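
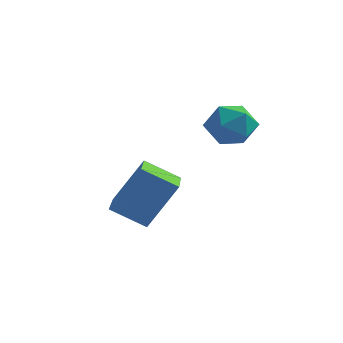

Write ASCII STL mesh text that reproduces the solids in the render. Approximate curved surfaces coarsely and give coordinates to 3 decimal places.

solid 
facet normal -0.404 -0.363 -0.840
outer loop
vertex -1.029 -3.037 -2.109
vertex -1.797 -1.247 -2.514
vertex 0.157 -2.692 -2.829
endloop
endfacet
facet normal 0.385 -0.900 0.204
outer loop
vertex 0.957 -1.973 -1.166
vertex -1.029 -3.037 -2.109
vertex 0.157 -2.692 -2.829
endloop
endfacet
facet normal -0.404 -0.363 -0.840
outer loop
vertex 0.157 -2.692 -2.829
vertex -1.797 -1.247 -2.514
vertex -0.61 -0.901 -3.234
endloop
endfacet
facet normal 0.830 0.241 -0.503
outer loop
vertex -0.61 -0.901 -3.234
vertex 0.957 -1.973 -1.166
vertex 0.157 -2.692 -2.829
endloop
endfacet
facet normal -0.829 -0.242 0.504
outer loop
vertex -1.029 -3.037 -2.109
vertex -0.997 -0.528 -0.851
vertex -1.797 -1.247 -2.514
endloop
endfacet
facet normal 0.386 -0.900 0.203
outer loop
vertex -0.23 -2.319 -0.446
vertex -1.029 -3.037 -2.109
vertex 0.957 -1.973 -1.166
endloop
endfacet
facet normal -0.830 -0.242 0.503
outer loop
vertex -0.23 -2.319 -0.446
vertex -0.997 -0.528 -0.851
vertex -1.029 -3.037 -2.109
endloop
endfacet
facet normal -0.386 0.900 -0.203
outer loop
vertex -1.797 -1.247 -2.514
vertex -0.997 -0.528 -0.851
vertex -0.61 -0.901 -3.234
endloop
endfacet
facet normal 0.830 0.242 -0.503
outer loop
vertex 0.189 -0.183 -1.571
vertex 0.957 -1.973 -1.166
vertex -0.61 -0.901 -3.234
endloop
endfacet
facet normal -0.385 0.900 -0.203
outer loop
vertex -0.61 -0.901 -3.234
vertex -0.997 -0.528 -0.851
vertex 0.189 -0.183 -1.571
endloop
endfacet
facet normal 0.404 0.363 0.840
outer loop
vertex 0.189 -0.183 -1.571
vertex -0.23 -2.319 -0.446
vertex 0.957 -1.973 -1.166
endloop
endfacet
facet normal 0.404 0.363 0.840
outer loop
vertex -0.997 -0.528 -0.851
vertex -0.23 -2.319 -0.446
vertex 0.189 -0.183 -1.571
endloop
endfacet
facet normal -0.864 -0.079 0.497
outer loop
vertex 1.476 -0.246 1.614
vertex 1.419 -1.169 1.368
vertex 1.861 -0.916 2.177
endloop
endfacet
facet normal -0.443 0.414 0.795
outer loop
vertex 1.476 -0.246 1.614
vertex 1.861 -0.916 2.177
vertex 2.332 -0.099 2.014
endloop
endfacet
facet normal -0.296 0.907 0.301
outer loop
vertex 1.476 -0.246 1.614
vertex 2.332 -0.099 2.014
vertex 2.18 0.153 1.104
endloop
endfacet
facet normal -0.627 0.718 -0.304
outer loop
vertex 1.476 -0.246 1.614
vertex 2.18 0.153 1.104
vertex 1.616 -0.509 0.704
endloop
endfacet
facet normal -0.977 0.109 -0.182
outer loop
vertex 1.476 -0.246 1.614
vertex 1.616 -0.509 0.704
vertex 1.419 -1.169 1.368
endloop
endfacet
facet normal 0.169 0.098 0.981
outer loop
vertex 2.332 -0.099 2.014
vertex 1.861 -0.916 2.177
vertex 2.804 -0.931 2.016
endloop
endfacet
facet normal -0.512 -0.700 0.498
outer loop
vertex 1.861 -0.916 2.177
vertex 1.419 -1.169 1.368
vertex 2.24 -1.593 1.616
endloop
endfacet
facet normal -0.695 -0.396 -0.600
outer loop
vertex 1.419 -1.169 1.368
vertex 1.616 -0.509 0.704
vertex 2.088 -1.341 0.706
endloop
endfacet
facet normal -0.127 0.590 -0.797
outer loop
vertex 1.616 -0.509 0.704
vertex 2.18 0.153 1.104
vertex 2.559 -0.524 0.543
endloop
endfacet
facet normal 0.408 0.895 0.180
outer loop
vertex 2.18 0.153 1.104
vertex 2.332 -0.099 2.014
vertex 3.001 -0.271 1.352
endloop
endfacet
facet normal 0.627 -0.718 0.304
outer loop
vertex 2.944 -1.194 1.106
vertex 2.804 -0.931 2.016
vertex 2.24 -1.593 1.616
endloop
endfacet
facet normal 0.296 -0.907 -0.301
outer loop
vertex 2.944 -1.194 1.106
vertex 2.24 -1.593 1.616
vertex 2.088 -1.341 0.706
endloop
endfacet
facet normal 0.443 -0.414 -0.795
outer loop
vertex 2.944 -1.194 1.106
vertex 2.088 -1.341 0.706
vertex 2.559 -0.524 0.543
endloop
endfacet
facet normal 0.864 0.079 -0.497
outer loop
vertex 2.944 -1.194 1.106
vertex 2.559 -0.524 0.543
vertex 3.001 -0.271 1.352
endloop
endfacet
facet normal 0.977 -0.109 0.182
outer loop
vertex 2.944 -1.194 1.106
vertex 3.001 -0.271 1.352
vertex 2.804 -0.931 2.016
endloop
endfacet
facet normal 0.127 -0.590 0.797
outer loop
vertex 2.24 -1.593 1.616
vertex 2.804 -0.931 2.016
vertex 1.861 -0.916 2.177
endloop
endfacet
facet normal -0.408 -0.895 -0.180
outer loop
vertex 2.088 -1.341 0.706
vertex 2.24 -1.593 1.616
vertex 1.419 -1.169 1.368
endloop
endfacet
facet normal -0.169 -0.098 -0.981
outer loop
vertex 2.559 -0.524 0.543
vertex 2.088 -1.341 0.706
vertex 1.616 -0.509 0.704
endloop
endfacet
facet normal 0.512 0.700 -0.498
outer loop
vertex 3.001 -0.271 1.352
vertex 2.559 -0.524 0.543
vertex 2.18 0.153 1.104
endloop
endfacet
facet normal 0.695 0.396 0.600
outer loop
vertex 2.804 -0.931 2.016
vertex 3.001 -0.271 1.352
vertex 2.332 -0.099 2.014
endloop
endfacet

endsolid


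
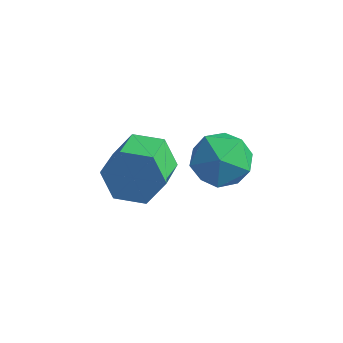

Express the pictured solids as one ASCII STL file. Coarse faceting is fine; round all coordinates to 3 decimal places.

solid 
facet normal 0.063 -0.074 0.995
outer loop
vertex 0.897 -3.161 4.532
vertex -0.03 -3.56 4.561
vertex 0.776 -4.161 4.465
endloop
endfacet
facet normal 0.707 -0.132 0.695
outer loop
vertex 0.897 -3.161 4.532
vertex 0.776 -4.161 4.465
vertex 1.446 -3.693 3.872
endloop
endfacet
facet normal 0.829 0.461 0.318
outer loop
vertex 0.897 -3.161 4.532
vertex 1.446 -3.693 3.872
vertex 1.054 -2.802 3.602
endloop
endfacet
facet normal 0.260 0.885 0.386
outer loop
vertex 0.897 -3.161 4.532
vertex 1.054 -2.802 3.602
vertex 0.143 -2.72 4.028
endloop
endfacet
facet normal -0.213 0.554 0.804
outer loop
vertex 0.897 -3.161 4.532
vertex 0.143 -2.72 4.028
vertex -0.03 -3.56 4.561
endloop
endfacet
facet normal 0.689 -0.684 0.239
outer loop
vertex 1.446 -3.693 3.872
vertex 0.776 -4.161 4.465
vertex 0.857 -4.42 3.492
endloop
endfacet
facet normal -0.353 -0.590 0.726
outer loop
vertex 0.776 -4.161 4.465
vertex -0.03 -3.56 4.561
vertex -0.054 -4.338 3.918
endloop
endfacet
facet normal -0.800 0.430 0.418
outer loop
vertex -0.03 -3.56 4.561
vertex 0.143 -2.72 4.028
vertex -0.446 -3.447 3.648
endloop
endfacet
facet normal -0.035 0.965 -0.260
outer loop
vertex 0.143 -2.72 4.028
vertex 1.054 -2.802 3.602
vertex 0.224 -2.979 3.055
endloop
endfacet
facet normal 0.887 0.278 -0.370
outer loop
vertex 1.054 -2.802 3.602
vertex 1.446 -3.693 3.872
vertex 1.03 -3.58 2.959
endloop
endfacet
facet normal -0.260 -0.885 -0.386
outer loop
vertex 0.103 -3.979 2.988
vertex 0.857 -4.42 3.492
vertex -0.054 -4.338 3.918
endloop
endfacet
facet normal -0.829 -0.461 -0.318
outer loop
vertex 0.103 -3.979 2.988
vertex -0.054 -4.338 3.918
vertex -0.446 -3.447 3.648
endloop
endfacet
facet normal -0.707 0.132 -0.695
outer loop
vertex 0.103 -3.979 2.988
vertex -0.446 -3.447 3.648
vertex 0.224 -2.979 3.055
endloop
endfacet
facet normal -0.063 0.074 -0.995
outer loop
vertex 0.103 -3.979 2.988
vertex 0.224 -2.979 3.055
vertex 1.03 -3.58 2.959
endloop
endfacet
facet normal 0.213 -0.554 -0.804
outer loop
vertex 0.103 -3.979 2.988
vertex 1.03 -3.58 2.959
vertex 0.857 -4.42 3.492
endloop
endfacet
facet normal 0.035 -0.965 0.260
outer loop
vertex -0.054 -4.338 3.918
vertex 0.857 -4.42 3.492
vertex 0.776 -4.161 4.465
endloop
endfacet
facet normal -0.887 -0.278 0.370
outer loop
vertex -0.446 -3.447 3.648
vertex -0.054 -4.338 3.918
vertex -0.03 -3.56 4.561
endloop
endfacet
facet normal -0.689 0.684 -0.239
outer loop
vertex 0.224 -2.979 3.055
vertex -0.446 -3.447 3.648
vertex 0.143 -2.72 4.028
endloop
endfacet
facet normal 0.353 0.590 -0.726
outer loop
vertex 1.03 -3.58 2.959
vertex 0.224 -2.979 3.055
vertex 1.054 -2.802 3.602
endloop
endfacet
facet normal 0.800 -0.430 -0.418
outer loop
vertex 0.857 -4.42 3.492
vertex 1.03 -3.58 2.959
vertex 1.446 -3.693 3.872
endloop
endfacet
facet normal -0.274 0.866 -0.419
outer loop
vertex -1.748 -3.157 0.893
vertex -2.285 -2.96 1.652
vertex -1.377 -2.684 1.628
endloop
endfacet
facet normal 0.879 0.049 -0.475
outer loop
vertex -1.748 -3.157 0.893
vertex -1.377 -2.684 1.628
vertex -1.318 -4.516 1.55
endloop
endfacet
facet normal 0.878 0.049 -0.476
outer loop
vertex -1.318 -4.516 1.55
vertex -1.377 -2.684 1.628
vertex -0.946 -4.043 2.285
endloop
endfacet
facet normal 0.274 -0.866 0.418
outer loop
vertex -1.318 -4.516 1.55
vertex -0.946 -4.043 2.285
vertex -1.855 -4.32 2.308
endloop
endfacet
facet normal -0.274 0.866 -0.419
outer loop
vertex -1.377 -2.684 1.628
vertex -2.285 -2.96 1.652
vertex -1.914 -2.487 2.387
endloop
endfacet
facet normal 0.778 0.456 0.432
outer loop
vertex -1.377 -2.684 1.628
vertex -1.914 -2.487 2.387
vertex -0.946 -4.043 2.285
endloop
endfacet
facet normal 0.778 0.456 0.433
outer loop
vertex -0.946 -4.043 2.285
vertex -1.914 -2.487 2.387
vertex -1.483 -3.847 3.044
endloop
endfacet
facet normal 0.274 -0.866 0.418
outer loop
vertex -0.946 -4.043 2.285
vertex -1.483 -3.847 3.044
vertex -1.855 -4.32 2.308
endloop
endfacet
facet normal -0.275 0.866 -0.418
outer loop
vertex -1.914 -2.487 2.387
vertex -2.285 -2.96 1.652
vertex -2.822 -2.764 2.41
endloop
endfacet
facet normal -0.101 0.407 0.908
outer loop
vertex -1.914 -2.487 2.387
vertex -2.822 -2.764 2.41
vertex -1.483 -3.847 3.044
endloop
endfacet
facet normal -0.101 0.407 0.908
outer loop
vertex -1.483 -3.847 3.044
vertex -2.822 -2.764 2.41
vertex -2.392 -4.123 3.067
endloop
endfacet
facet normal 0.274 -0.866 0.418
outer loop
vertex -1.483 -3.847 3.044
vertex -2.392 -4.123 3.067
vertex -1.855 -4.32 2.308
endloop
endfacet
facet normal -0.274 0.866 -0.418
outer loop
vertex -2.822 -2.764 2.41
vertex -2.285 -2.96 1.652
vertex -3.194 -3.237 1.675
endloop
endfacet
facet normal -0.878 -0.048 0.476
outer loop
vertex -2.822 -2.764 2.41
vertex -3.194 -3.237 1.675
vertex -2.392 -4.123 3.067
endloop
endfacet
facet normal -0.879 -0.049 0.475
outer loop
vertex -2.392 -4.123 3.067
vertex -3.194 -3.237 1.675
vertex -2.763 -4.596 2.332
endloop
endfacet
facet normal 0.274 -0.866 0.419
outer loop
vertex -2.392 -4.123 3.067
vertex -2.763 -4.596 2.332
vertex -1.855 -4.32 2.308
endloop
endfacet
facet normal -0.274 0.866 -0.418
outer loop
vertex -3.194 -3.237 1.675
vertex -2.285 -2.96 1.652
vertex -2.657 -3.433 0.916
endloop
endfacet
facet normal -0.778 -0.456 -0.433
outer loop
vertex -3.194 -3.237 1.675
vertex -2.657 -3.433 0.916
vertex -2.763 -4.596 2.332
endloop
endfacet
facet normal -0.778 -0.455 -0.432
outer loop
vertex -2.763 -4.596 2.332
vertex -2.657 -3.433 0.916
vertex -2.226 -4.793 1.573
endloop
endfacet
facet normal 0.274 -0.866 0.419
outer loop
vertex -2.763 -4.596 2.332
vertex -2.226 -4.793 1.573
vertex -1.855 -4.32 2.308
endloop
endfacet
facet normal -0.274 0.866 -0.418
outer loop
vertex -2.657 -3.433 0.916
vertex -2.285 -2.96 1.652
vertex -1.748 -3.157 0.893
endloop
endfacet
facet normal 0.101 -0.407 -0.908
outer loop
vertex -2.657 -3.433 0.916
vertex -1.748 -3.157 0.893
vertex -2.226 -4.793 1.573
endloop
endfacet
facet normal 0.101 -0.407 -0.908
outer loop
vertex -2.226 -4.793 1.573
vertex -1.748 -3.157 0.893
vertex -1.318 -4.516 1.55
endloop
endfacet
facet normal 0.275 -0.866 0.418
outer loop
vertex -2.226 -4.793 1.573
vertex -1.318 -4.516 1.55
vertex -1.855 -4.32 2.308
endloop
endfacet

endsolid


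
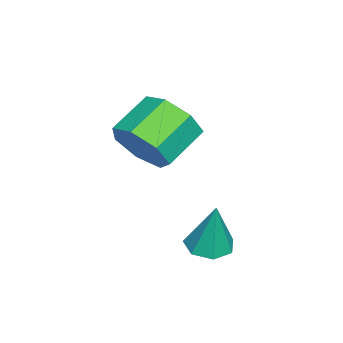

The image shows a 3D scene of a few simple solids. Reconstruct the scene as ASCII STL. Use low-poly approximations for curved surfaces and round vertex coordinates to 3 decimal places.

solid 
facet normal -0.158 -0.155 -0.975
outer loop
vertex 4.494 3.08 -4.207
vertex 3.842 3.404 -4.153
vertex 4.489 3.706 -4.306
endloop
endfacet
facet normal 0.980 0.039 0.196
outer loop
vertex 4.494 3.08 -4.207
vertex 4.489 3.706 -4.306
vertex 4.118 3.676 -2.447
endloop
endfacet
facet normal -0.158 -0.156 -0.975
outer loop
vertex 4.489 3.706 -4.306
vertex 3.842 3.404 -4.153
vertex 3.996 4.104 -4.29
endloop
endfacet
facet normal 0.625 0.769 0.137
outer loop
vertex 4.489 3.706 -4.306
vertex 3.996 4.104 -4.29
vertex 4.118 3.676 -2.447
endloop
endfacet
facet normal -0.158 -0.156 -0.975
outer loop
vertex 3.996 4.104 -4.29
vertex 3.842 3.404 -4.153
vertex 3.388 3.975 -4.171
endloop
endfacet
facet normal -0.158 0.960 0.233
outer loop
vertex 3.996 4.104 -4.29
vertex 3.388 3.975 -4.171
vertex 4.118 3.676 -2.447
endloop
endfacet
facet normal -0.158 -0.156 -0.975
outer loop
vertex 3.388 3.975 -4.171
vertex 3.842 3.404 -4.153
vertex 3.121 3.416 -4.038
endloop
endfacet
facet normal -0.780 0.471 0.412
outer loop
vertex 3.388 3.975 -4.171
vertex 3.121 3.416 -4.038
vertex 4.118 3.676 -2.447
endloop
endfacet
facet normal -0.158 -0.154 -0.975
outer loop
vertex 3.121 3.416 -4.038
vertex 3.842 3.404 -4.153
vertex 3.397 2.848 -3.993
endloop
endfacet
facet normal -0.774 -0.333 0.539
outer loop
vertex 3.121 3.416 -4.038
vertex 3.397 2.848 -3.993
vertex 4.118 3.676 -2.447
endloop
endfacet
facet normal -0.158 -0.154 -0.975
outer loop
vertex 3.397 2.848 -3.993
vertex 3.842 3.404 -4.153
vertex 4.008 2.698 -4.068
endloop
endfacet
facet normal -0.143 -0.843 0.518
outer loop
vertex 3.397 2.848 -3.993
vertex 4.008 2.698 -4.068
vertex 4.118 3.676 -2.447
endloop
endfacet
facet normal -0.158 -0.154 -0.975
outer loop
vertex 4.008 2.698 -4.068
vertex 3.842 3.404 -4.153
vertex 4.494 3.08 -4.207
endloop
endfacet
facet normal 0.638 -0.678 0.366
outer loop
vertex 4.008 2.698 -4.068
vertex 4.494 3.08 -4.207
vertex 4.118 3.676 -2.447
endloop
endfacet
facet normal 0.784 -0.405 -0.470
outer loop
vertex 2.286 1.442 -1.507
vertex 1.627 0.746 -2.006
vertex 1.94 1.728 -2.33
endloop
endfacet
facet normal 0.499 0.862 0.090
outer loop
vertex 2.286 1.442 -1.507
vertex 1.94 1.728 -2.33
vertex 1.031 2.09 -0.755
endloop
endfacet
facet normal 0.499 0.862 0.090
outer loop
vertex 1.031 2.09 -0.755
vertex 1.94 1.728 -2.33
vertex 0.685 2.376 -1.578
endloop
endfacet
facet normal -0.784 0.404 0.470
outer loop
vertex 1.031 2.09 -0.755
vertex 0.685 2.376 -1.578
vertex 0.373 1.394 -1.254
endloop
endfacet
facet normal 0.784 -0.405 -0.470
outer loop
vertex 1.94 1.728 -2.33
vertex 1.627 0.746 -2.006
vertex 1.359 1.274 -2.909
endloop
endfacet
facet normal 0.023 0.776 -0.631
outer loop
vertex 1.94 1.728 -2.33
vertex 1.359 1.274 -2.909
vertex 0.685 2.376 -1.578
endloop
endfacet
facet normal 0.023 0.776 -0.631
outer loop
vertex 0.685 2.376 -1.578
vertex 1.359 1.274 -2.909
vertex 0.104 1.922 -2.157
endloop
endfacet
facet normal -0.785 0.404 0.470
outer loop
vertex 0.685 2.376 -1.578
vertex 0.104 1.922 -2.157
vertex 0.373 1.394 -1.254
endloop
endfacet
facet normal 0.784 -0.405 -0.470
outer loop
vertex 1.359 1.274 -2.909
vertex 1.627 0.746 -2.006
vertex 0.98 0.423 -2.808
endloop
endfacet
facet normal -0.470 0.106 -0.876
outer loop
vertex 1.359 1.274 -2.909
vertex 0.98 0.423 -2.808
vertex 0.104 1.922 -2.157
endloop
endfacet
facet normal -0.470 0.106 -0.876
outer loop
vertex 0.104 1.922 -2.157
vertex 0.98 0.423 -2.808
vertex -0.275 1.071 -2.056
endloop
endfacet
facet normal -0.784 0.405 0.470
outer loop
vertex 0.104 1.922 -2.157
vertex -0.275 1.071 -2.056
vertex 0.373 1.394 -1.254
endloop
endfacet
facet normal 0.784 -0.405 -0.470
outer loop
vertex 0.98 0.423 -2.808
vertex 1.627 0.746 -2.006
vertex 1.088 -0.185 -2.103
endloop
endfacet
facet normal -0.610 -0.644 -0.462
outer loop
vertex 0.98 0.423 -2.808
vertex 1.088 -0.185 -2.103
vertex -0.275 1.071 -2.056
endloop
endfacet
facet normal -0.610 -0.644 -0.461
outer loop
vertex -0.275 1.071 -2.056
vertex 1.088 -0.185 -2.103
vertex -0.166 0.463 -1.351
endloop
endfacet
facet normal -0.784 0.405 0.470
outer loop
vertex -0.275 1.071 -2.056
vertex -0.166 0.463 -1.351
vertex 0.373 1.394 -1.254
endloop
endfacet
facet normal 0.784 -0.405 -0.471
outer loop
vertex 1.088 -0.185 -2.103
vertex 1.627 0.746 -2.006
vertex 1.603 -0.092 -1.325
endloop
endfacet
facet normal -0.290 -0.909 0.300
outer loop
vertex 1.088 -0.185 -2.103
vertex 1.603 -0.092 -1.325
vertex -0.166 0.463 -1.351
endloop
endfacet
facet normal -0.290 -0.909 0.300
outer loop
vertex -0.166 0.463 -1.351
vertex 1.603 -0.092 -1.325
vertex 0.348 0.556 -0.573
endloop
endfacet
facet normal -0.784 0.405 0.470
outer loop
vertex -0.166 0.463 -1.351
vertex 0.348 0.556 -0.573
vertex 0.373 1.394 -1.254
endloop
endfacet
facet normal 0.784 -0.405 -0.471
outer loop
vertex 1.603 -0.092 -1.325
vertex 1.627 0.746 -2.006
vertex 2.136 0.632 -1.06
endloop
endfacet
facet normal 0.249 -0.489 0.836
outer loop
vertex 1.603 -0.092 -1.325
vertex 2.136 0.632 -1.06
vertex 0.348 0.556 -0.573
endloop
endfacet
facet normal 0.249 -0.489 0.836
outer loop
vertex 0.348 0.556 -0.573
vertex 2.136 0.632 -1.06
vertex 0.881 1.28 -0.308
endloop
endfacet
facet normal -0.784 0.405 0.470
outer loop
vertex 0.348 0.556 -0.573
vertex 0.881 1.28 -0.308
vertex 0.373 1.394 -1.254
endloop
endfacet
facet normal 0.784 -0.405 -0.471
outer loop
vertex 2.136 0.632 -1.06
vertex 1.627 0.746 -2.006
vertex 2.286 1.442 -1.507
endloop
endfacet
facet normal 0.599 0.299 0.743
outer loop
vertex 2.136 0.632 -1.06
vertex 2.286 1.442 -1.507
vertex 0.881 1.28 -0.308
endloop
endfacet
facet normal 0.599 0.299 0.743
outer loop
vertex 0.881 1.28 -0.308
vertex 2.286 1.442 -1.507
vertex 1.031 2.09 -0.755
endloop
endfacet
facet normal -0.784 0.405 0.470
outer loop
vertex 0.881 1.28 -0.308
vertex 1.031 2.09 -0.755
vertex 0.373 1.394 -1.254
endloop
endfacet

endsolid


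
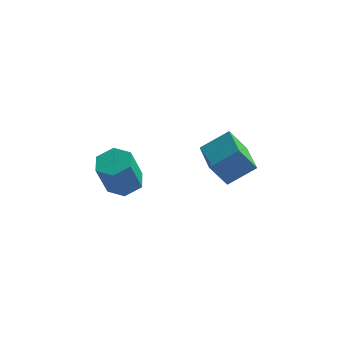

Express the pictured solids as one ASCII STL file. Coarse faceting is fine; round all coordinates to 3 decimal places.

solid 
facet normal 0.189 0.295 -0.936
outer loop
vertex -2.313 -2.837 -3.848
vertex -3.117 -2.54 -3.917
vertex -2.491 -2.025 -3.628
endloop
endfacet
facet normal 0.960 0.145 0.240
outer loop
vertex -2.313 -2.837 -3.848
vertex -2.491 -2.025 -3.628
vertex -2.659 -3.378 -2.134
endloop
endfacet
facet normal 0.960 0.146 0.240
outer loop
vertex -2.659 -3.378 -2.134
vertex -2.491 -2.025 -3.628
vertex -2.838 -2.566 -1.914
endloop
endfacet
facet normal -0.190 -0.296 0.936
outer loop
vertex -2.659 -3.378 -2.134
vertex -2.838 -2.566 -1.914
vertex -3.463 -3.08 -2.203
endloop
endfacet
facet normal 0.189 0.295 -0.936
outer loop
vertex -2.491 -2.025 -3.628
vertex -3.117 -2.54 -3.917
vertex -3.295 -1.728 -3.697
endloop
endfacet
facet normal 0.300 0.891 0.342
outer loop
vertex -2.491 -2.025 -3.628
vertex -3.295 -1.728 -3.697
vertex -2.838 -2.566 -1.914
endloop
endfacet
facet normal 0.300 0.891 0.342
outer loop
vertex -2.838 -2.566 -1.914
vertex -3.295 -1.728 -3.697
vertex -3.642 -2.269 -1.983
endloop
endfacet
facet normal -0.190 -0.296 0.936
outer loop
vertex -2.838 -2.566 -1.914
vertex -3.642 -2.269 -1.983
vertex -3.463 -3.08 -2.203
endloop
endfacet
facet normal 0.190 0.295 -0.936
outer loop
vertex -3.295 -1.728 -3.697
vertex -3.117 -2.54 -3.917
vertex -3.921 -2.242 -3.986
endloop
endfacet
facet normal -0.659 0.745 0.102
outer loop
vertex -3.295 -1.728 -3.697
vertex -3.921 -2.242 -3.986
vertex -3.642 -2.269 -1.983
endloop
endfacet
facet normal -0.660 0.745 0.102
outer loop
vertex -3.642 -2.269 -1.983
vertex -3.921 -2.242 -3.986
vertex -4.267 -2.783 -2.272
endloop
endfacet
facet normal -0.190 -0.296 0.936
outer loop
vertex -3.642 -2.269 -1.983
vertex -4.267 -2.783 -2.272
vertex -3.463 -3.08 -2.203
endloop
endfacet
facet normal 0.190 0.296 -0.936
outer loop
vertex -3.921 -2.242 -3.986
vertex -3.117 -2.54 -3.917
vertex -3.742 -3.054 -4.206
endloop
endfacet
facet normal -0.960 -0.147 -0.240
outer loop
vertex -3.921 -2.242 -3.986
vertex -3.742 -3.054 -4.206
vertex -4.267 -2.783 -2.272
endloop
endfacet
facet normal -0.960 -0.145 -0.240
outer loop
vertex -4.267 -2.783 -2.272
vertex -3.742 -3.054 -4.206
vertex -4.089 -3.595 -2.492
endloop
endfacet
facet normal -0.189 -0.295 0.936
outer loop
vertex -4.267 -2.783 -2.272
vertex -4.089 -3.595 -2.492
vertex -3.463 -3.08 -2.203
endloop
endfacet
facet normal 0.190 0.296 -0.936
outer loop
vertex -3.742 -3.054 -4.206
vertex -3.117 -2.54 -3.917
vertex -2.938 -3.351 -4.137
endloop
endfacet
facet normal -0.300 -0.891 -0.342
outer loop
vertex -3.742 -3.054 -4.206
vertex -2.938 -3.351 -4.137
vertex -4.089 -3.595 -2.492
endloop
endfacet
facet normal -0.300 -0.891 -0.342
outer loop
vertex -4.089 -3.595 -2.492
vertex -2.938 -3.351 -4.137
vertex -3.285 -3.892 -2.423
endloop
endfacet
facet normal -0.189 -0.295 0.936
outer loop
vertex -4.089 -3.595 -2.492
vertex -3.285 -3.892 -2.423
vertex -3.463 -3.08 -2.203
endloop
endfacet
facet normal 0.190 0.296 -0.936
outer loop
vertex -2.938 -3.351 -4.137
vertex -3.117 -2.54 -3.917
vertex -2.313 -2.837 -3.848
endloop
endfacet
facet normal 0.659 -0.745 -0.102
outer loop
vertex -2.938 -3.351 -4.137
vertex -2.313 -2.837 -3.848
vertex -3.285 -3.892 -2.423
endloop
endfacet
facet normal 0.659 -0.745 -0.102
outer loop
vertex -3.285 -3.892 -2.423
vertex -2.313 -2.837 -3.848
vertex -2.659 -3.378 -2.134
endloop
endfacet
facet normal -0.190 -0.295 0.936
outer loop
vertex -3.285 -3.892 -2.423
vertex -2.659 -3.378 -2.134
vertex -3.463 -3.08 -2.203
endloop
endfacet
facet normal -0.522 -0.171 0.836
outer loop
vertex 1.907 -3.782 -0.096
vertex 1.211 -2.191 -0.205
vertex 0.799 -4.322 -0.899
endloop
endfacet
facet normal 0.400 -0.914 0.063
outer loop
vertex 1.509 -4.089 -2.035
vertex 1.907 -3.782 -0.096
vertex 0.799 -4.322 -0.899
endloop
endfacet
facet normal -0.522 -0.171 0.836
outer loop
vertex 0.799 -4.322 -0.899
vertex 1.211 -2.191 -0.205
vertex 0.103 -2.731 -1.008
endloop
endfacet
facet normal -0.753 -0.367 -0.546
outer loop
vertex 0.103 -2.731 -1.008
vertex 1.509 -4.089 -2.035
vertex 0.799 -4.322 -0.899
endloop
endfacet
facet normal 0.753 0.367 0.546
outer loop
vertex 1.907 -3.782 -0.096
vertex 1.921 -1.958 -1.341
vertex 1.211 -2.191 -0.205
endloop
endfacet
facet normal 0.400 -0.914 0.063
outer loop
vertex 2.617 -3.549 -1.232
vertex 1.907 -3.782 -0.096
vertex 1.509 -4.089 -2.035
endloop
endfacet
facet normal 0.753 0.367 0.546
outer loop
vertex 2.617 -3.549 -1.232
vertex 1.921 -1.958 -1.341
vertex 1.907 -3.782 -0.096
endloop
endfacet
facet normal -0.400 0.914 -0.063
outer loop
vertex 1.211 -2.191 -0.205
vertex 1.921 -1.958 -1.341
vertex 0.103 -2.731 -1.008
endloop
endfacet
facet normal -0.753 -0.367 -0.546
outer loop
vertex 0.813 -2.498 -2.144
vertex 1.509 -4.089 -2.035
vertex 0.103 -2.731 -1.008
endloop
endfacet
facet normal -0.400 0.914 -0.063
outer loop
vertex 0.103 -2.731 -1.008
vertex 1.921 -1.958 -1.341
vertex 0.813 -2.498 -2.144
endloop
endfacet
facet normal 0.522 0.171 -0.836
outer loop
vertex 0.813 -2.498 -2.144
vertex 2.617 -3.549 -1.232
vertex 1.509 -4.089 -2.035
endloop
endfacet
facet normal 0.522 0.171 -0.836
outer loop
vertex 1.921 -1.958 -1.341
vertex 2.617 -3.549 -1.232
vertex 0.813 -2.498 -2.144
endloop
endfacet

endsolid


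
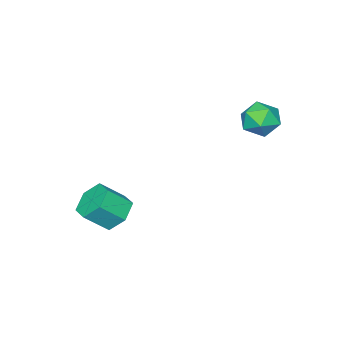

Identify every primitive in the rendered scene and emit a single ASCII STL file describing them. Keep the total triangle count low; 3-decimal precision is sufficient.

solid 
facet normal -0.987 -0.029 -0.159
outer loop
vertex -4.065 3.526 2.946
vertex -4.121 2.632 3.457
vertex -4.229 3.523 3.964
endloop
endfacet
facet normal -0.756 0.644 -0.120
outer loop
vertex -4.065 3.526 2.946
vertex -4.229 3.523 3.964
vertex -3.58 4.207 3.548
endloop
endfacet
facet normal -0.259 0.737 -0.625
outer loop
vertex -4.065 3.526 2.946
vertex -3.58 4.207 3.548
vertex -3.07 3.739 2.785
endloop
endfacet
facet normal -0.183 0.119 -0.976
outer loop
vertex -4.065 3.526 2.946
vertex -3.07 3.739 2.785
vertex -3.404 2.766 2.729
endloop
endfacet
facet normal -0.633 -0.354 -0.689
outer loop
vertex -4.065 3.526 2.946
vertex -3.404 2.766 2.729
vertex -4.121 2.632 3.457
endloop
endfacet
facet normal -0.443 0.734 0.515
outer loop
vertex -3.58 4.207 3.548
vertex -4.229 3.523 3.964
vertex -3.336 3.734 4.431
endloop
endfacet
facet normal -0.818 -0.356 0.452
outer loop
vertex -4.229 3.523 3.964
vertex -4.121 2.632 3.457
vertex -3.67 2.761 4.375
endloop
endfacet
facet normal -0.246 -0.881 -0.404
outer loop
vertex -4.121 2.632 3.457
vertex -3.404 2.766 2.729
vertex -3.16 2.293 3.612
endloop
endfacet
facet normal 0.482 -0.115 -0.869
outer loop
vertex -3.404 2.766 2.729
vertex -3.07 3.739 2.785
vertex -2.511 2.977 3.196
endloop
endfacet
facet normal 0.360 0.883 -0.301
outer loop
vertex -3.07 3.739 2.785
vertex -3.58 4.207 3.548
vertex -2.619 3.868 3.703
endloop
endfacet
facet normal 0.183 -0.119 0.976
outer loop
vertex -2.675 2.974 4.214
vertex -3.336 3.734 4.431
vertex -3.67 2.761 4.375
endloop
endfacet
facet normal 0.259 -0.737 0.625
outer loop
vertex -2.675 2.974 4.214
vertex -3.67 2.761 4.375
vertex -3.16 2.293 3.612
endloop
endfacet
facet normal 0.756 -0.644 0.120
outer loop
vertex -2.675 2.974 4.214
vertex -3.16 2.293 3.612
vertex -2.511 2.977 3.196
endloop
endfacet
facet normal 0.987 0.029 0.159
outer loop
vertex -2.675 2.974 4.214
vertex -2.511 2.977 3.196
vertex -2.619 3.868 3.703
endloop
endfacet
facet normal 0.633 0.354 0.689
outer loop
vertex -2.675 2.974 4.214
vertex -2.619 3.868 3.703
vertex -3.336 3.734 4.431
endloop
endfacet
facet normal -0.482 0.115 0.869
outer loop
vertex -3.67 2.761 4.375
vertex -3.336 3.734 4.431
vertex -4.229 3.523 3.964
endloop
endfacet
facet normal -0.360 -0.883 0.301
outer loop
vertex -3.16 2.293 3.612
vertex -3.67 2.761 4.375
vertex -4.121 2.632 3.457
endloop
endfacet
facet normal 0.443 -0.734 -0.515
outer loop
vertex -2.511 2.977 3.196
vertex -3.16 2.293 3.612
vertex -3.404 2.766 2.729
endloop
endfacet
facet normal 0.818 0.356 -0.452
outer loop
vertex -2.619 3.868 3.703
vertex -2.511 2.977 3.196
vertex -3.07 3.739 2.785
endloop
endfacet
facet normal 0.246 0.881 0.404
outer loop
vertex -3.336 3.734 4.431
vertex -2.619 3.868 3.703
vertex -3.58 4.207 3.548
endloop
endfacet
facet normal -0.612 0.420 -0.670
outer loop
vertex 1.65 -1.727 -2.96
vertex 1.263 -1.099 -2.213
vertex 2.093 -0.792 -2.778
endloop
endfacet
facet normal 0.670 -0.177 -0.721
outer loop
vertex 1.65 -1.727 -2.96
vertex 2.093 -0.792 -2.778
vertex 2.585 -2.37 -1.933
endloop
endfacet
facet normal 0.670 -0.177 -0.721
outer loop
vertex 2.585 -2.37 -1.933
vertex 2.093 -0.792 -2.778
vertex 3.028 -1.435 -1.751
endloop
endfacet
facet normal 0.610 -0.420 0.672
outer loop
vertex 2.585 -2.37 -1.933
vertex 3.028 -1.435 -1.751
vertex 2.197 -1.741 -1.187
endloop
endfacet
facet normal -0.612 0.420 -0.670
outer loop
vertex 2.093 -0.792 -2.778
vertex 1.263 -1.099 -2.213
vertex 1.706 -0.164 -2.031
endloop
endfacet
facet normal 0.700 0.682 -0.211
outer loop
vertex 2.093 -0.792 -2.778
vertex 1.706 -0.164 -2.031
vertex 3.028 -1.435 -1.751
endloop
endfacet
facet normal 0.700 0.682 -0.210
outer loop
vertex 3.028 -1.435 -1.751
vertex 1.706 -0.164 -2.031
vertex 2.64 -0.807 -1.005
endloop
endfacet
facet normal 0.610 -0.420 0.671
outer loop
vertex 3.028 -1.435 -1.751
vertex 2.64 -0.807 -1.005
vertex 2.197 -1.741 -1.187
endloop
endfacet
facet normal -0.610 0.420 -0.672
outer loop
vertex 1.706 -0.164 -2.031
vertex 1.263 -1.099 -2.213
vertex 0.875 -0.47 -1.467
endloop
endfacet
facet normal 0.030 0.859 0.511
outer loop
vertex 1.706 -0.164 -2.031
vertex 0.875 -0.47 -1.467
vertex 2.64 -0.807 -1.005
endloop
endfacet
facet normal 0.031 0.859 0.510
outer loop
vertex 2.64 -0.807 -1.005
vertex 0.875 -0.47 -1.467
vertex 1.81 -1.113 -0.44
endloop
endfacet
facet normal 0.611 -0.421 0.670
outer loop
vertex 2.64 -0.807 -1.005
vertex 1.81 -1.113 -0.44
vertex 2.197 -1.741 -1.187
endloop
endfacet
facet normal -0.610 0.420 -0.672
outer loop
vertex 0.875 -0.47 -1.467
vertex 1.263 -1.099 -2.213
vertex 0.432 -1.405 -1.649
endloop
endfacet
facet normal -0.670 0.177 0.721
outer loop
vertex 0.875 -0.47 -1.467
vertex 0.432 -1.405 -1.649
vertex 1.81 -1.113 -0.44
endloop
endfacet
facet normal -0.670 0.177 0.721
outer loop
vertex 1.81 -1.113 -0.44
vertex 0.432 -1.405 -1.649
vertex 1.367 -2.048 -0.622
endloop
endfacet
facet normal 0.612 -0.420 0.670
outer loop
vertex 1.81 -1.113 -0.44
vertex 1.367 -2.048 -0.622
vertex 2.197 -1.741 -1.187
endloop
endfacet
facet normal -0.610 0.420 -0.671
outer loop
vertex 0.432 -1.405 -1.649
vertex 1.263 -1.099 -2.213
vertex 0.82 -2.033 -2.395
endloop
endfacet
facet normal -0.700 -0.682 0.210
outer loop
vertex 0.432 -1.405 -1.649
vertex 0.82 -2.033 -2.395
vertex 1.367 -2.048 -0.622
endloop
endfacet
facet normal -0.701 -0.682 0.210
outer loop
vertex 1.367 -2.048 -0.622
vertex 0.82 -2.033 -2.395
vertex 1.754 -2.676 -1.369
endloop
endfacet
facet normal 0.612 -0.420 0.670
outer loop
vertex 1.367 -2.048 -0.622
vertex 1.754 -2.676 -1.369
vertex 2.197 -1.741 -1.187
endloop
endfacet
facet normal -0.611 0.421 -0.670
outer loop
vertex 0.82 -2.033 -2.395
vertex 1.263 -1.099 -2.213
vertex 1.65 -1.727 -2.96
endloop
endfacet
facet normal -0.031 -0.859 -0.511
outer loop
vertex 0.82 -2.033 -2.395
vertex 1.65 -1.727 -2.96
vertex 1.754 -2.676 -1.369
endloop
endfacet
facet normal -0.030 -0.859 -0.511
outer loop
vertex 1.754 -2.676 -1.369
vertex 1.65 -1.727 -2.96
vertex 2.585 -2.37 -1.933
endloop
endfacet
facet normal 0.610 -0.420 0.672
outer loop
vertex 1.754 -2.676 -1.369
vertex 2.585 -2.37 -1.933
vertex 2.197 -1.741 -1.187
endloop
endfacet

endsolid


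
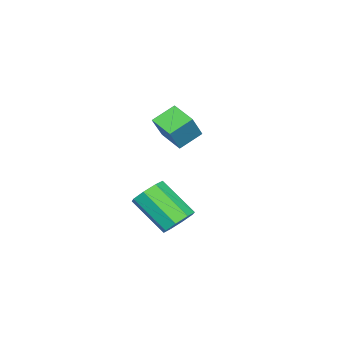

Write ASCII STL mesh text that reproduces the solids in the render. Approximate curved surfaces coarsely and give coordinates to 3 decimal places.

solid 
facet normal 0.083 0.764 -0.640
outer loop
vertex 1.82 1.44 0.808
vertex 1.462 1.849 1.25
vertex 2.138 1.696 1.155
endloop
endfacet
facet normal 0.801 -0.433 -0.414
outer loop
vertex 1.82 1.44 0.808
vertex 2.138 1.696 1.155
vertex 1.676 0.103 1.928
endloop
endfacet
facet normal 0.800 -0.433 -0.415
outer loop
vertex 1.676 0.103 1.928
vertex 2.138 1.696 1.155
vertex 1.995 0.359 2.275
endloop
endfacet
facet normal -0.082 -0.765 0.639
outer loop
vertex 1.676 0.103 1.928
vertex 1.995 0.359 2.275
vertex 1.318 0.511 2.37
endloop
endfacet
facet normal 0.083 0.764 -0.640
outer loop
vertex 2.138 1.696 1.155
vertex 1.462 1.849 1.25
vertex 2.061 2.041 1.557
endloop
endfacet
facet normal 0.986 0.031 0.163
outer loop
vertex 2.138 1.696 1.155
vertex 2.061 2.041 1.557
vertex 1.995 0.359 2.275
endloop
endfacet
facet normal 0.986 0.031 0.164
outer loop
vertex 1.995 0.359 2.275
vertex 2.061 2.041 1.557
vertex 1.917 0.704 2.677
endloop
endfacet
facet normal -0.082 -0.764 0.640
outer loop
vertex 1.995 0.359 2.275
vertex 1.917 0.704 2.677
vertex 1.318 0.511 2.37
endloop
endfacet
facet normal 0.083 0.764 -0.639
outer loop
vertex 2.061 2.041 1.557
vertex 1.462 1.849 1.25
vertex 1.632 2.274 1.78
endloop
endfacet
facet normal 0.595 0.477 0.646
outer loop
vertex 2.061 2.041 1.557
vertex 1.632 2.274 1.78
vertex 1.917 0.704 2.677
endloop
endfacet
facet normal 0.594 0.478 0.647
outer loop
vertex 1.917 0.704 2.677
vertex 1.632 2.274 1.78
vertex 1.489 0.936 2.899
endloop
endfacet
facet normal -0.082 -0.764 0.640
outer loop
vertex 1.917 0.704 2.677
vertex 1.489 0.936 2.899
vertex 1.318 0.511 2.37
endloop
endfacet
facet normal 0.082 0.765 -0.639
outer loop
vertex 1.632 2.274 1.78
vertex 1.462 1.849 1.25
vertex 1.104 2.257 1.692
endloop
endfacet
facet normal -0.146 0.644 0.751
outer loop
vertex 1.632 2.274 1.78
vertex 1.104 2.257 1.692
vertex 1.489 0.936 2.899
endloop
endfacet
facet normal -0.143 0.645 0.751
outer loop
vertex 1.489 0.936 2.899
vertex 1.104 2.257 1.692
vertex 0.96 0.92 2.812
endloop
endfacet
facet normal -0.082 -0.764 0.640
outer loop
vertex 1.489 0.936 2.899
vertex 0.96 0.92 2.812
vertex 1.318 0.511 2.37
endloop
endfacet
facet normal 0.082 0.765 -0.639
outer loop
vertex 1.104 2.257 1.692
vertex 1.462 1.849 1.25
vertex 0.785 2.001 1.345
endloop
endfacet
facet normal -0.800 0.434 0.415
outer loop
vertex 1.104 2.257 1.692
vertex 0.785 2.001 1.345
vertex 0.96 0.92 2.812
endloop
endfacet
facet normal -0.801 0.433 0.414
outer loop
vertex 0.96 0.92 2.812
vertex 0.785 2.001 1.345
vertex 0.642 0.664 2.465
endloop
endfacet
facet normal -0.083 -0.764 0.640
outer loop
vertex 0.96 0.92 2.812
vertex 0.642 0.664 2.465
vertex 1.318 0.511 2.37
endloop
endfacet
facet normal 0.082 0.764 -0.640
outer loop
vertex 0.785 2.001 1.345
vertex 1.462 1.849 1.25
vertex 0.863 1.656 0.943
endloop
endfacet
facet normal -0.986 -0.032 -0.164
outer loop
vertex 0.785 2.001 1.345
vertex 0.863 1.656 0.943
vertex 0.642 0.664 2.465
endloop
endfacet
facet normal -0.986 -0.030 -0.163
outer loop
vertex 0.642 0.664 2.465
vertex 0.863 1.656 0.943
vertex 0.719 0.319 2.063
endloop
endfacet
facet normal -0.083 -0.764 0.640
outer loop
vertex 0.642 0.664 2.465
vertex 0.719 0.319 2.063
vertex 1.318 0.511 2.37
endloop
endfacet
facet normal 0.082 0.764 -0.640
outer loop
vertex 0.863 1.656 0.943
vertex 1.462 1.849 1.25
vertex 1.291 1.424 0.721
endloop
endfacet
facet normal -0.594 -0.478 -0.647
outer loop
vertex 0.863 1.656 0.943
vertex 1.291 1.424 0.721
vertex 0.719 0.319 2.063
endloop
endfacet
facet normal -0.595 -0.477 -0.647
outer loop
vertex 0.719 0.319 2.063
vertex 1.291 1.424 0.721
vertex 1.148 0.086 1.84
endloop
endfacet
facet normal -0.083 -0.764 0.639
outer loop
vertex 0.719 0.319 2.063
vertex 1.148 0.086 1.84
vertex 1.318 0.511 2.37
endloop
endfacet
facet normal 0.082 0.764 -0.640
outer loop
vertex 1.291 1.424 0.721
vertex 1.462 1.849 1.25
vertex 1.82 1.44 0.808
endloop
endfacet
facet normal 0.143 -0.644 -0.752
outer loop
vertex 1.291 1.424 0.721
vertex 1.82 1.44 0.808
vertex 1.148 0.086 1.84
endloop
endfacet
facet normal 0.146 -0.644 -0.751
outer loop
vertex 1.148 0.086 1.84
vertex 1.82 1.44 0.808
vertex 1.676 0.103 1.928
endloop
endfacet
facet normal -0.082 -0.765 0.639
outer loop
vertex 1.148 0.086 1.84
vertex 1.676 0.103 1.928
vertex 1.318 0.511 2.37
endloop
endfacet
facet normal -0.729 0.469 0.499
outer loop
vertex -3.088 -0.86 4.351
vertex -2.644 0.128 4.07
vertex -3.803 -0.842 3.289
endloop
endfacet
facet normal -0.396 -0.883 0.251
outer loop
vertex -3.016 -1.348 2.75
vertex -3.088 -0.86 4.351
vertex -3.803 -0.842 3.289
endloop
endfacet
facet normal -0.729 0.469 0.499
outer loop
vertex -3.803 -0.842 3.289
vertex -2.644 0.128 4.07
vertex -3.359 0.147 3.008
endloop
endfacet
facet normal -0.558 0.015 -0.829
outer loop
vertex -3.359 0.147 3.008
vertex -3.016 -1.348 2.75
vertex -3.803 -0.842 3.289
endloop
endfacet
facet normal 0.558 -0.015 0.829
outer loop
vertex -3.088 -0.86 4.351
vertex -1.857 -0.378 3.531
vertex -2.644 0.128 4.07
endloop
endfacet
facet normal -0.397 -0.883 0.251
outer loop
vertex -2.301 -1.367 3.812
vertex -3.088 -0.86 4.351
vertex -3.016 -1.348 2.75
endloop
endfacet
facet normal 0.558 -0.015 0.829
outer loop
vertex -2.301 -1.367 3.812
vertex -1.857 -0.378 3.531
vertex -3.088 -0.86 4.351
endloop
endfacet
facet normal 0.396 0.883 -0.251
outer loop
vertex -2.644 0.128 4.07
vertex -1.857 -0.378 3.531
vertex -3.359 0.147 3.008
endloop
endfacet
facet normal -0.558 0.015 -0.829
outer loop
vertex -2.572 -0.36 2.469
vertex -3.016 -1.348 2.75
vertex -3.359 0.147 3.008
endloop
endfacet
facet normal 0.396 0.883 -0.252
outer loop
vertex -3.359 0.147 3.008
vertex -1.857 -0.378 3.531
vertex -2.572 -0.36 2.469
endloop
endfacet
facet normal 0.729 -0.469 -0.499
outer loop
vertex -2.572 -0.36 2.469
vertex -2.301 -1.367 3.812
vertex -3.016 -1.348 2.75
endloop
endfacet
facet normal 0.729 -0.469 -0.499
outer loop
vertex -1.857 -0.378 3.531
vertex -2.301 -1.367 3.812
vertex -2.572 -0.36 2.469
endloop
endfacet

endsolid


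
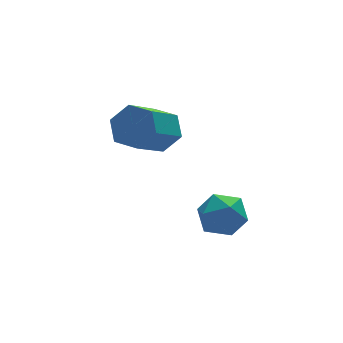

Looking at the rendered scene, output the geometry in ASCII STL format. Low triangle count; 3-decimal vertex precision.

solid 
facet normal 0.672 0.463 -0.578
outer loop
vertex -1.637 -2.246 2.233
vertex -2.073 -2.172 1.785
vertex -1.997 -1.73 2.228
endloop
endfacet
facet normal 0.471 0.337 0.815
outer loop
vertex -1.637 -2.246 2.233
vertex -1.997 -1.73 2.228
vertex -2.53 -2.862 3.003
endloop
endfacet
facet normal 0.469 0.338 0.816
outer loop
vertex -2.53 -2.862 3.003
vertex -1.997 -1.73 2.228
vertex -2.891 -2.346 2.997
endloop
endfacet
facet normal -0.671 -0.463 0.579
outer loop
vertex -2.53 -2.862 3.003
vertex -2.891 -2.346 2.997
vertex -2.967 -2.788 2.555
endloop
endfacet
facet normal 0.671 0.464 -0.578
outer loop
vertex -1.997 -1.73 2.228
vertex -2.073 -2.172 1.785
vertex -2.434 -1.656 1.78
endloop
endfacet
facet normal -0.261 0.878 0.400
outer loop
vertex -1.997 -1.73 2.228
vertex -2.434 -1.656 1.78
vertex -2.891 -2.346 2.997
endloop
endfacet
facet normal -0.261 0.878 0.400
outer loop
vertex -2.891 -2.346 2.997
vertex -2.434 -1.656 1.78
vertex -3.328 -2.272 2.549
endloop
endfacet
facet normal -0.671 -0.463 0.579
outer loop
vertex -2.891 -2.346 2.997
vertex -3.328 -2.272 2.549
vertex -2.967 -2.788 2.555
endloop
endfacet
facet normal 0.671 0.464 -0.578
outer loop
vertex -2.434 -1.656 1.78
vertex -2.073 -2.172 1.785
vertex -2.51 -2.098 1.337
endloop
endfacet
facet normal -0.731 0.542 -0.415
outer loop
vertex -2.434 -1.656 1.78
vertex -2.51 -2.098 1.337
vertex -3.328 -2.272 2.549
endloop
endfacet
facet normal -0.731 0.540 -0.416
outer loop
vertex -3.328 -2.272 2.549
vertex -2.51 -2.098 1.337
vertex -3.403 -2.714 2.107
endloop
endfacet
facet normal -0.672 -0.463 0.578
outer loop
vertex -3.328 -2.272 2.549
vertex -3.403 -2.714 2.107
vertex -2.967 -2.788 2.555
endloop
endfacet
facet normal 0.671 0.463 -0.579
outer loop
vertex -2.51 -2.098 1.337
vertex -2.073 -2.172 1.785
vertex -2.149 -2.614 1.343
endloop
endfacet
facet normal -0.470 -0.338 -0.815
outer loop
vertex -2.51 -2.098 1.337
vertex -2.149 -2.614 1.343
vertex -3.403 -2.714 2.107
endloop
endfacet
facet normal -0.470 -0.336 -0.816
outer loop
vertex -3.403 -2.714 2.107
vertex -2.149 -2.614 1.343
vertex -3.043 -3.23 2.112
endloop
endfacet
facet normal -0.672 -0.463 0.578
outer loop
vertex -3.403 -2.714 2.107
vertex -3.043 -3.23 2.112
vertex -2.967 -2.788 2.555
endloop
endfacet
facet normal 0.671 0.463 -0.579
outer loop
vertex -2.149 -2.614 1.343
vertex -2.073 -2.172 1.785
vertex -1.712 -2.688 1.791
endloop
endfacet
facet normal 0.261 -0.878 -0.400
outer loop
vertex -2.149 -2.614 1.343
vertex -1.712 -2.688 1.791
vertex -3.043 -3.23 2.112
endloop
endfacet
facet normal 0.261 -0.878 -0.400
outer loop
vertex -3.043 -3.23 2.112
vertex -1.712 -2.688 1.791
vertex -2.606 -3.304 2.56
endloop
endfacet
facet normal -0.671 -0.464 0.578
outer loop
vertex -3.043 -3.23 2.112
vertex -2.606 -3.304 2.56
vertex -2.967 -2.788 2.555
endloop
endfacet
facet normal 0.672 0.463 -0.578
outer loop
vertex -1.712 -2.688 1.791
vertex -2.073 -2.172 1.785
vertex -1.637 -2.246 2.233
endloop
endfacet
facet normal 0.731 -0.541 0.417
outer loop
vertex -1.712 -2.688 1.791
vertex -1.637 -2.246 2.233
vertex -2.606 -3.304 2.56
endloop
endfacet
facet normal 0.731 -0.542 0.415
outer loop
vertex -2.606 -3.304 2.56
vertex -1.637 -2.246 2.233
vertex -2.53 -2.862 3.003
endloop
endfacet
facet normal -0.671 -0.464 0.578
outer loop
vertex -2.606 -3.304 2.56
vertex -2.53 -2.862 3.003
vertex -2.967 -2.788 2.555
endloop
endfacet
facet normal -0.635 0.489 -0.598
outer loop
vertex -1.205 -3.497 -0.857
vertex -1.687 -3.944 -0.711
vertex -1.616 -3.391 -0.334
endloop
endfacet
facet normal -0.157 0.937 -0.313
outer loop
vertex -1.205 -3.497 -0.857
vertex -1.616 -3.391 -0.334
vertex -0.958 -3.262 -0.277
endloop
endfacet
facet normal 0.495 0.711 -0.499
outer loop
vertex -1.205 -3.497 -0.857
vertex -0.958 -3.262 -0.277
vertex -0.623 -3.735 -0.619
endloop
endfacet
facet normal 0.419 0.125 -0.899
outer loop
vertex -1.205 -3.497 -0.857
vertex -0.623 -3.735 -0.619
vertex -1.073 -4.156 -0.887
endloop
endfacet
facet normal -0.279 -0.012 -0.960
outer loop
vertex -1.205 -3.497 -0.857
vertex -1.073 -4.156 -0.887
vertex -1.687 -3.944 -0.711
endloop
endfacet
facet normal -0.210 0.893 0.398
outer loop
vertex -0.958 -3.262 -0.277
vertex -1.616 -3.391 -0.334
vertex -1.287 -3.564 0.227
endloop
endfacet
facet normal -0.984 0.169 -0.063
outer loop
vertex -1.616 -3.391 -0.334
vertex -1.687 -3.944 -0.711
vertex -1.737 -3.985 -0.041
endloop
endfacet
facet normal -0.408 -0.641 -0.650
outer loop
vertex -1.687 -3.944 -0.711
vertex -1.073 -4.156 -0.887
vertex -1.402 -4.458 -0.383
endloop
endfacet
facet normal 0.721 -0.419 -0.552
outer loop
vertex -1.073 -4.156 -0.887
vertex -0.623 -3.735 -0.619
vertex -0.744 -4.329 -0.326
endloop
endfacet
facet normal 0.844 0.529 0.095
outer loop
vertex -0.623 -3.735 -0.619
vertex -0.958 -3.262 -0.277
vertex -0.673 -3.776 0.051
endloop
endfacet
facet normal -0.419 -0.125 0.899
outer loop
vertex -1.155 -4.223 0.197
vertex -1.287 -3.564 0.227
vertex -1.737 -3.985 -0.041
endloop
endfacet
facet normal -0.495 -0.711 0.499
outer loop
vertex -1.155 -4.223 0.197
vertex -1.737 -3.985 -0.041
vertex -1.402 -4.458 -0.383
endloop
endfacet
facet normal 0.157 -0.937 0.313
outer loop
vertex -1.155 -4.223 0.197
vertex -1.402 -4.458 -0.383
vertex -0.744 -4.329 -0.326
endloop
endfacet
facet normal 0.635 -0.489 0.598
outer loop
vertex -1.155 -4.223 0.197
vertex -0.744 -4.329 -0.326
vertex -0.673 -3.776 0.051
endloop
endfacet
facet normal 0.279 0.012 0.960
outer loop
vertex -1.155 -4.223 0.197
vertex -0.673 -3.776 0.051
vertex -1.287 -3.564 0.227
endloop
endfacet
facet normal -0.721 0.419 0.552
outer loop
vertex -1.737 -3.985 -0.041
vertex -1.287 -3.564 0.227
vertex -1.616 -3.391 -0.334
endloop
endfacet
facet normal -0.844 -0.529 -0.095
outer loop
vertex -1.402 -4.458 -0.383
vertex -1.737 -3.985 -0.041
vertex -1.687 -3.944 -0.711
endloop
endfacet
facet normal 0.210 -0.893 -0.398
outer loop
vertex -0.744 -4.329 -0.326
vertex -1.402 -4.458 -0.383
vertex -1.073 -4.156 -0.887
endloop
endfacet
facet normal 0.984 -0.169 0.063
outer loop
vertex -0.673 -3.776 0.051
vertex -0.744 -4.329 -0.326
vertex -0.623 -3.735 -0.619
endloop
endfacet
facet normal 0.408 0.641 0.650
outer loop
vertex -1.287 -3.564 0.227
vertex -0.673 -3.776 0.051
vertex -0.958 -3.262 -0.277
endloop
endfacet

endsolid


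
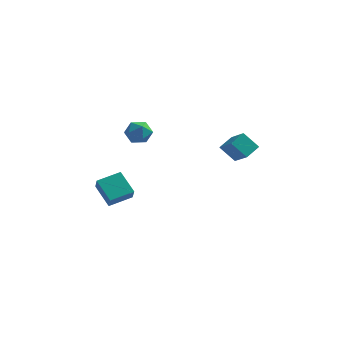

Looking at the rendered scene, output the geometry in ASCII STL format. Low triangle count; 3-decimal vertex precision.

solid 
facet normal -0.549 0.595 -0.587
outer loop
vertex 2.763 2.33 1.573
vertex 3.269 3.22 2.002
vertex 3.687 2.257 0.634
endloop
endfacet
facet normal -0.456 -0.802 -0.386
outer loop
vertex 4.571 1.3 1.578
vertex 2.763 2.33 1.573
vertex 3.687 2.257 0.634
endloop
endfacet
facet normal -0.550 0.595 -0.587
outer loop
vertex 3.687 2.257 0.634
vertex 3.269 3.22 2.002
vertex 4.193 3.147 1.062
endloop
endfacet
facet normal 0.700 -0.056 -0.712
outer loop
vertex 4.193 3.147 1.062
vertex 4.571 1.3 1.578
vertex 3.687 2.257 0.634
endloop
endfacet
facet normal -0.700 0.055 0.712
outer loop
vertex 2.763 2.33 1.573
vertex 4.153 2.263 2.946
vertex 3.269 3.22 2.002
endloop
endfacet
facet normal -0.456 -0.802 -0.386
outer loop
vertex 3.647 1.373 2.518
vertex 2.763 2.33 1.573
vertex 4.571 1.3 1.578
endloop
endfacet
facet normal -0.700 0.056 0.712
outer loop
vertex 3.647 1.373 2.518
vertex 4.153 2.263 2.946
vertex 2.763 2.33 1.573
endloop
endfacet
facet normal 0.456 0.802 0.386
outer loop
vertex 3.269 3.22 2.002
vertex 4.153 2.263 2.946
vertex 4.193 3.147 1.062
endloop
endfacet
facet normal 0.701 -0.055 -0.711
outer loop
vertex 5.077 2.19 2.007
vertex 4.571 1.3 1.578
vertex 4.193 3.147 1.062
endloop
endfacet
facet normal 0.456 0.802 0.386
outer loop
vertex 4.193 3.147 1.062
vertex 4.153 2.263 2.946
vertex 5.077 2.19 2.007
endloop
endfacet
facet normal 0.550 -0.595 0.586
outer loop
vertex 5.077 2.19 2.007
vertex 3.647 1.373 2.518
vertex 4.571 1.3 1.578
endloop
endfacet
facet normal 0.549 -0.595 0.587
outer loop
vertex 4.153 2.263 2.946
vertex 3.647 1.373 2.518
vertex 5.077 2.19 2.007
endloop
endfacet
facet normal 0.071 0.129 0.989
outer loop
vertex -1.914 3.636 2.369
vertex -2.672 3.158 2.486
vertex -1.87 2.74 2.483
endloop
endfacet
facet normal 0.716 0.123 0.687
outer loop
vertex -1.914 3.636 2.369
vertex -1.87 2.74 2.483
vertex -1.347 3.144 1.866
endloop
endfacet
facet normal 0.738 0.644 0.201
outer loop
vertex -1.914 3.636 2.369
vertex -1.347 3.144 1.866
vertex -1.826 3.811 1.487
endloop
endfacet
facet normal 0.105 0.973 0.204
outer loop
vertex -1.914 3.636 2.369
vertex -1.826 3.811 1.487
vertex -2.645 3.819 1.87
endloop
endfacet
facet normal -0.307 0.656 0.690
outer loop
vertex -1.914 3.636 2.369
vertex -2.645 3.819 1.87
vertex -2.672 3.158 2.486
endloop
endfacet
facet normal 0.794 -0.500 0.345
outer loop
vertex -1.347 3.144 1.866
vertex -1.87 2.74 2.483
vertex -1.755 2.361 1.67
endloop
endfacet
facet normal -0.252 -0.489 0.835
outer loop
vertex -1.87 2.74 2.483
vertex -2.672 3.158 2.486
vertex -2.574 2.369 2.053
endloop
endfacet
facet normal -0.864 0.362 0.351
outer loop
vertex -2.672 3.158 2.486
vertex -2.645 3.819 1.87
vertex -3.053 3.036 1.674
endloop
endfacet
facet normal -0.196 0.878 -0.437
outer loop
vertex -2.645 3.819 1.87
vertex -1.826 3.811 1.487
vertex -2.53 3.44 1.057
endloop
endfacet
facet normal 0.829 0.345 -0.441
outer loop
vertex -1.826 3.811 1.487
vertex -1.347 3.144 1.866
vertex -1.728 3.022 1.054
endloop
endfacet
facet normal -0.105 -0.973 -0.204
outer loop
vertex -2.486 2.544 1.171
vertex -1.755 2.361 1.67
vertex -2.574 2.369 2.053
endloop
endfacet
facet normal -0.738 -0.644 -0.201
outer loop
vertex -2.486 2.544 1.171
vertex -2.574 2.369 2.053
vertex -3.053 3.036 1.674
endloop
endfacet
facet normal -0.716 -0.123 -0.687
outer loop
vertex -2.486 2.544 1.171
vertex -3.053 3.036 1.674
vertex -2.53 3.44 1.057
endloop
endfacet
facet normal -0.071 -0.129 -0.989
outer loop
vertex -2.486 2.544 1.171
vertex -2.53 3.44 1.057
vertex -1.728 3.022 1.054
endloop
endfacet
facet normal 0.307 -0.656 -0.690
outer loop
vertex -2.486 2.544 1.171
vertex -1.728 3.022 1.054
vertex -1.755 2.361 1.67
endloop
endfacet
facet normal 0.196 -0.878 0.437
outer loop
vertex -2.574 2.369 2.053
vertex -1.755 2.361 1.67
vertex -1.87 2.74 2.483
endloop
endfacet
facet normal -0.829 -0.345 0.441
outer loop
vertex -3.053 3.036 1.674
vertex -2.574 2.369 2.053
vertex -2.672 3.158 2.486
endloop
endfacet
facet normal -0.794 0.500 -0.345
outer loop
vertex -2.53 3.44 1.057
vertex -3.053 3.036 1.674
vertex -2.645 3.819 1.87
endloop
endfacet
facet normal 0.252 0.489 -0.835
outer loop
vertex -1.728 3.022 1.054
vertex -2.53 3.44 1.057
vertex -1.826 3.811 1.487
endloop
endfacet
facet normal 0.864 -0.362 -0.351
outer loop
vertex -1.755 2.361 1.67
vertex -1.728 3.022 1.054
vertex -1.347 3.144 1.866
endloop
endfacet
facet normal -0.744 -0.630 -0.222
outer loop
vertex -4.266 1.395 -1.64
vertex -4.547 2.036 -2.515
vertex -3.214 0.502 -2.632
endloop
endfacet
facet normal 0.251 -0.572 0.781
outer loop
vertex -2.053 1.484 -2.285
vertex -4.266 1.395 -1.64
vertex -3.214 0.502 -2.632
endloop
endfacet
facet normal -0.744 -0.630 -0.222
outer loop
vertex -3.214 0.502 -2.632
vertex -4.547 2.036 -2.515
vertex -3.495 1.142 -3.507
endloop
endfacet
facet normal 0.619 -0.526 -0.583
outer loop
vertex -3.495 1.142 -3.507
vertex -2.053 1.484 -2.285
vertex -3.214 0.502 -2.632
endloop
endfacet
facet normal -0.619 0.526 0.584
outer loop
vertex -4.266 1.395 -1.64
vertex -3.386 3.018 -2.168
vertex -4.547 2.036 -2.515
endloop
endfacet
facet normal 0.251 -0.572 0.781
outer loop
vertex -3.105 2.378 -1.293
vertex -4.266 1.395 -1.64
vertex -2.053 1.484 -2.285
endloop
endfacet
facet normal -0.619 0.526 0.583
outer loop
vertex -3.105 2.378 -1.293
vertex -3.386 3.018 -2.168
vertex -4.266 1.395 -1.64
endloop
endfacet
facet normal -0.250 0.572 -0.781
outer loop
vertex -4.547 2.036 -2.515
vertex -3.386 3.018 -2.168
vertex -3.495 1.142 -3.507
endloop
endfacet
facet normal 0.619 -0.525 -0.584
outer loop
vertex -2.334 2.125 -3.16
vertex -2.053 1.484 -2.285
vertex -3.495 1.142 -3.507
endloop
endfacet
facet normal -0.251 0.572 -0.781
outer loop
vertex -3.495 1.142 -3.507
vertex -3.386 3.018 -2.168
vertex -2.334 2.125 -3.16
endloop
endfacet
facet normal 0.744 0.630 0.222
outer loop
vertex -2.334 2.125 -3.16
vertex -3.105 2.378 -1.293
vertex -2.053 1.484 -2.285
endloop
endfacet
facet normal 0.744 0.630 0.222
outer loop
vertex -3.386 3.018 -2.168
vertex -3.105 2.378 -1.293
vertex -2.334 2.125 -3.16
endloop
endfacet

endsolid


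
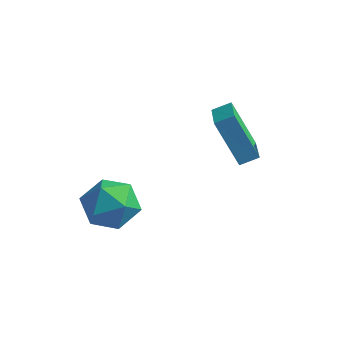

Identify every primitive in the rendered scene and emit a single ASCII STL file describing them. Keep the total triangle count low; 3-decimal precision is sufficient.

solid 
facet normal -0.562 0.823 -0.082
outer loop
vertex -2.642 1.086 -2.832
vertex -3.602 0.393 -3.203
vertex -3.436 0.627 -1.996
endloop
endfacet
facet normal -0.069 0.901 0.429
outer loop
vertex -2.642 1.086 -2.832
vertex -3.436 0.627 -1.996
vertex -2.217 0.612 -1.767
endloop
endfacet
facet normal 0.573 0.809 0.132
outer loop
vertex -2.642 1.086 -2.832
vertex -2.217 0.612 -1.767
vertex -1.629 0.369 -2.832
endloop
endfacet
facet normal 0.478 0.675 -0.563
outer loop
vertex -2.642 1.086 -2.832
vertex -1.629 0.369 -2.832
vertex -2.485 0.234 -3.72
endloop
endfacet
facet normal -0.224 0.683 -0.695
outer loop
vertex -2.642 1.086 -2.832
vertex -2.485 0.234 -3.72
vertex -3.602 0.393 -3.203
endloop
endfacet
facet normal -0.166 0.382 0.909
outer loop
vertex -2.217 0.612 -1.767
vertex -3.436 0.627 -1.996
vertex -2.915 -0.374 -1.48
endloop
endfacet
facet normal -0.963 0.257 0.083
outer loop
vertex -3.436 0.627 -1.996
vertex -3.602 0.393 -3.203
vertex -3.771 -0.509 -2.368
endloop
endfacet
facet normal -0.416 0.030 -0.909
outer loop
vertex -3.602 0.393 -3.203
vertex -2.485 0.234 -3.72
vertex -3.183 -0.752 -3.433
endloop
endfacet
facet normal 0.719 0.016 -0.695
outer loop
vertex -2.485 0.234 -3.72
vertex -1.629 0.369 -2.832
vertex -1.964 -0.767 -3.204
endloop
endfacet
facet normal 0.873 0.233 0.429
outer loop
vertex -1.629 0.369 -2.832
vertex -2.217 0.612 -1.767
vertex -1.798 -0.533 -1.997
endloop
endfacet
facet normal -0.478 -0.675 0.563
outer loop
vertex -2.758 -1.226 -2.368
vertex -2.915 -0.374 -1.48
vertex -3.771 -0.509 -2.368
endloop
endfacet
facet normal -0.573 -0.809 -0.132
outer loop
vertex -2.758 -1.226 -2.368
vertex -3.771 -0.509 -2.368
vertex -3.183 -0.752 -3.433
endloop
endfacet
facet normal 0.069 -0.901 -0.429
outer loop
vertex -2.758 -1.226 -2.368
vertex -3.183 -0.752 -3.433
vertex -1.964 -0.767 -3.204
endloop
endfacet
facet normal 0.562 -0.823 0.082
outer loop
vertex -2.758 -1.226 -2.368
vertex -1.964 -0.767 -3.204
vertex -1.798 -0.533 -1.997
endloop
endfacet
facet normal 0.224 -0.683 0.695
outer loop
vertex -2.758 -1.226 -2.368
vertex -1.798 -0.533 -1.997
vertex -2.915 -0.374 -1.48
endloop
endfacet
facet normal -0.719 -0.016 0.695
outer loop
vertex -3.771 -0.509 -2.368
vertex -2.915 -0.374 -1.48
vertex -3.436 0.627 -1.996
endloop
endfacet
facet normal -0.873 -0.233 -0.429
outer loop
vertex -3.183 -0.752 -3.433
vertex -3.771 -0.509 -2.368
vertex -3.602 0.393 -3.203
endloop
endfacet
facet normal 0.166 -0.382 -0.909
outer loop
vertex -1.964 -0.767 -3.204
vertex -3.183 -0.752 -3.433
vertex -2.485 0.234 -3.72
endloop
endfacet
facet normal 0.963 -0.257 -0.083
outer loop
vertex -1.798 -0.533 -1.997
vertex -1.964 -0.767 -3.204
vertex -1.629 0.369 -2.832
endloop
endfacet
facet normal 0.416 -0.030 0.909
outer loop
vertex -2.915 -0.374 -1.48
vertex -1.798 -0.533 -1.997
vertex -2.217 0.612 -1.767
endloop
endfacet
facet normal -0.526 0.075 0.847
outer loop
vertex 0.05 2.928 0.957
vertex 0.642 3.411 1.282
vertex -0.868 4.532 0.246
endloop
endfacet
facet normal -0.713 -0.582 -0.391
outer loop
vertex 0.278 4.369 -1.602
vertex 0.05 2.928 0.957
vertex -0.868 4.532 0.246
endloop
endfacet
facet normal -0.525 0.075 0.847
outer loop
vertex -0.868 4.532 0.246
vertex 0.642 3.411 1.282
vertex -0.276 5.015 0.57
endloop
endfacet
facet normal -0.464 0.810 -0.359
outer loop
vertex -0.276 5.015 0.57
vertex 0.278 4.369 -1.602
vertex -0.868 4.532 0.246
endloop
endfacet
facet normal 0.464 -0.810 0.359
outer loop
vertex 0.05 2.928 0.957
vertex 1.788 3.248 -0.566
vertex 0.642 3.411 1.282
endloop
endfacet
facet normal -0.713 -0.582 -0.391
outer loop
vertex 1.196 2.765 -0.89
vertex 0.05 2.928 0.957
vertex 0.278 4.369 -1.602
endloop
endfacet
facet normal 0.464 -0.810 0.359
outer loop
vertex 1.196 2.765 -0.89
vertex 1.788 3.248 -0.566
vertex 0.05 2.928 0.957
endloop
endfacet
facet normal 0.713 0.582 0.391
outer loop
vertex 0.642 3.411 1.282
vertex 1.788 3.248 -0.566
vertex -0.276 5.015 0.57
endloop
endfacet
facet normal -0.464 0.810 -0.359
outer loop
vertex 0.87 4.852 -1.277
vertex 0.278 4.369 -1.602
vertex -0.276 5.015 0.57
endloop
endfacet
facet normal 0.713 0.582 0.391
outer loop
vertex -0.276 5.015 0.57
vertex 1.788 3.248 -0.566
vertex 0.87 4.852 -1.277
endloop
endfacet
facet normal 0.526 -0.075 -0.847
outer loop
vertex 0.87 4.852 -1.277
vertex 1.196 2.765 -0.89
vertex 0.278 4.369 -1.602
endloop
endfacet
facet normal 0.525 -0.075 -0.848
outer loop
vertex 1.788 3.248 -0.566
vertex 1.196 2.765 -0.89
vertex 0.87 4.852 -1.277
endloop
endfacet

endsolid


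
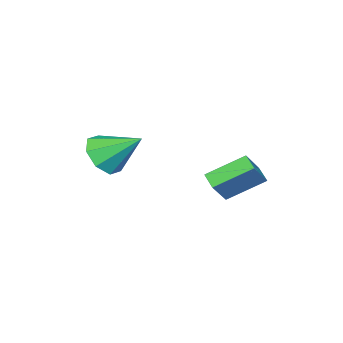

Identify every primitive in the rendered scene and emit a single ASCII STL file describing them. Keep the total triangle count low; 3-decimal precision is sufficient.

solid 
facet normal -0.604 0.612 0.510
outer loop
vertex -1.993 -1.37 -1.326
vertex -1.011 -1.312 -0.233
vertex -1.623 -0.699 -1.693
endloop
endfacet
facet normal -0.667 -0.039 -0.744
outer loop
vertex -0.469 -1.868 -2.667
vertex -1.993 -1.37 -1.326
vertex -1.623 -0.699 -1.693
endloop
endfacet
facet normal -0.605 0.612 0.510
outer loop
vertex -1.623 -0.699 -1.693
vertex -1.011 -1.312 -0.233
vertex -0.642 -0.641 -0.6
endloop
endfacet
facet normal 0.435 0.790 -0.432
outer loop
vertex -0.642 -0.641 -0.6
vertex -0.469 -1.868 -2.667
vertex -1.623 -0.699 -1.693
endloop
endfacet
facet normal -0.435 -0.790 0.433
outer loop
vertex -1.993 -1.37 -1.326
vertex 0.143 -2.481 -1.207
vertex -1.011 -1.312 -0.233
endloop
endfacet
facet normal -0.667 -0.040 -0.744
outer loop
vertex -0.838 -2.539 -2.3
vertex -1.993 -1.37 -1.326
vertex -0.469 -1.868 -2.667
endloop
endfacet
facet normal -0.435 -0.790 0.432
outer loop
vertex -0.838 -2.539 -2.3
vertex 0.143 -2.481 -1.207
vertex -1.993 -1.37 -1.326
endloop
endfacet
facet normal 0.668 0.040 0.743
outer loop
vertex -1.011 -1.312 -0.233
vertex 0.143 -2.481 -1.207
vertex -0.642 -0.641 -0.6
endloop
endfacet
facet normal 0.435 0.790 -0.433
outer loop
vertex 0.513 -1.81 -1.574
vertex -0.469 -1.868 -2.667
vertex -0.642 -0.641 -0.6
endloop
endfacet
facet normal 0.667 0.039 0.744
outer loop
vertex -0.642 -0.641 -0.6
vertex 0.143 -2.481 -1.207
vertex 0.513 -1.81 -1.574
endloop
endfacet
facet normal 0.604 -0.612 -0.511
outer loop
vertex 0.513 -1.81 -1.574
vertex -0.838 -2.539 -2.3
vertex -0.469 -1.868 -2.667
endloop
endfacet
facet normal 0.604 -0.612 -0.510
outer loop
vertex 0.143 -2.481 -1.207
vertex -0.838 -2.539 -2.3
vertex 0.513 -1.81 -1.574
endloop
endfacet
facet normal 0.232 -0.774 -0.589
outer loop
vertex 4.539 -4.324 0.381
vertex 3.565 -4.721 0.519
vertex 4.013 -4.058 -0.176
endloop
endfacet
facet normal 0.542 0.832 -0.115
outer loop
vertex 4.539 -4.324 0.381
vertex 4.013 -4.058 -0.176
vertex 3.115 -3.219 1.661
endloop
endfacet
facet normal 0.233 -0.774 -0.589
outer loop
vertex 4.013 -4.058 -0.176
vertex 3.565 -4.721 0.519
vertex 3.225 -4.18 -0.327
endloop
endfacet
facet normal -0.055 0.898 -0.437
outer loop
vertex 4.013 -4.058 -0.176
vertex 3.225 -4.18 -0.327
vertex 3.115 -3.219 1.661
endloop
endfacet
facet normal 0.233 -0.774 -0.589
outer loop
vertex 3.225 -4.18 -0.327
vertex 3.565 -4.721 0.519
vertex 2.637 -4.619 0.018
endloop
endfacet
facet normal -0.683 0.642 -0.348
outer loop
vertex 3.225 -4.18 -0.327
vertex 2.637 -4.619 0.018
vertex 3.115 -3.219 1.661
endloop
endfacet
facet normal 0.233 -0.774 -0.589
outer loop
vertex 2.637 -4.619 0.018
vertex 3.565 -4.721 0.519
vertex 2.592 -5.118 0.656
endloop
endfacet
facet normal -0.972 0.215 0.100
outer loop
vertex 2.637 -4.619 0.018
vertex 2.592 -5.118 0.656
vertex 3.115 -3.219 1.661
endloop
endfacet
facet normal 0.233 -0.774 -0.589
outer loop
vertex 2.592 -5.118 0.656
vertex 3.565 -4.721 0.519
vertex 3.118 -5.384 1.214
endloop
endfacet
facet normal -0.752 -0.134 0.645
outer loop
vertex 2.592 -5.118 0.656
vertex 3.118 -5.384 1.214
vertex 3.115 -3.219 1.661
endloop
endfacet
facet normal 0.233 -0.774 -0.589
outer loop
vertex 3.118 -5.384 1.214
vertex 3.565 -4.721 0.519
vertex 3.905 -5.262 1.365
endloop
endfacet
facet normal -0.155 -0.200 0.968
outer loop
vertex 3.118 -5.384 1.214
vertex 3.905 -5.262 1.365
vertex 3.115 -3.219 1.661
endloop
endfacet
facet normal 0.232 -0.774 -0.589
outer loop
vertex 3.905 -5.262 1.365
vertex 3.565 -4.721 0.519
vertex 4.494 -4.823 1.02
endloop
endfacet
facet normal 0.473 0.056 0.879
outer loop
vertex 3.905 -5.262 1.365
vertex 4.494 -4.823 1.02
vertex 3.115 -3.219 1.661
endloop
endfacet
facet normal 0.232 -0.774 -0.588
outer loop
vertex 4.494 -4.823 1.02
vertex 3.565 -4.721 0.519
vertex 4.539 -4.324 0.381
endloop
endfacet
facet normal 0.762 0.483 0.431
outer loop
vertex 4.494 -4.823 1.02
vertex 4.539 -4.324 0.381
vertex 3.115 -3.219 1.661
endloop
endfacet

endsolid


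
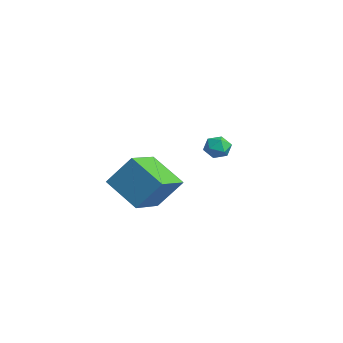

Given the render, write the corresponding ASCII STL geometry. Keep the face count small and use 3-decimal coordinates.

solid 
facet normal 0.233 0.568 0.789
outer loop
vertex -3.055 2.388 1.497
vertex -3.628 2.124 1.856
vertex -2.985 1.792 1.905
endloop
endfacet
facet normal 0.819 0.387 0.425
outer loop
vertex -3.055 2.388 1.497
vertex -2.985 1.792 1.905
vertex -2.664 1.826 1.255
endloop
endfacet
facet normal 0.743 0.623 -0.245
outer loop
vertex -3.055 2.388 1.497
vertex -2.664 1.826 1.255
vertex -3.109 2.18 0.804
endloop
endfacet
facet normal 0.110 0.950 -0.294
outer loop
vertex -3.055 2.388 1.497
vertex -3.109 2.18 0.804
vertex -3.704 2.364 1.176
endloop
endfacet
facet normal -0.205 0.916 0.346
outer loop
vertex -3.055 2.388 1.497
vertex -3.704 2.364 1.176
vertex -3.628 2.124 1.856
endloop
endfacet
facet normal 0.854 -0.326 0.405
outer loop
vertex -2.664 1.826 1.255
vertex -2.985 1.792 1.905
vertex -2.996 1.216 1.464
endloop
endfacet
facet normal -0.092 -0.032 0.995
outer loop
vertex -2.985 1.792 1.905
vertex -3.628 2.124 1.856
vertex -3.591 1.4 1.836
endloop
endfacet
facet normal -0.801 0.531 0.277
outer loop
vertex -3.628 2.124 1.856
vertex -3.704 2.364 1.176
vertex -4.036 1.754 1.385
endloop
endfacet
facet normal -0.292 0.585 -0.757
outer loop
vertex -3.704 2.364 1.176
vertex -3.109 2.18 0.804
vertex -3.715 1.788 0.735
endloop
endfacet
facet normal 0.732 0.056 -0.679
outer loop
vertex -3.109 2.18 0.804
vertex -2.664 1.826 1.255
vertex -3.072 1.456 0.784
endloop
endfacet
facet normal -0.110 -0.950 0.294
outer loop
vertex -3.645 1.192 1.143
vertex -2.996 1.216 1.464
vertex -3.591 1.4 1.836
endloop
endfacet
facet normal -0.743 -0.623 0.245
outer loop
vertex -3.645 1.192 1.143
vertex -3.591 1.4 1.836
vertex -4.036 1.754 1.385
endloop
endfacet
facet normal -0.819 -0.387 -0.425
outer loop
vertex -3.645 1.192 1.143
vertex -4.036 1.754 1.385
vertex -3.715 1.788 0.735
endloop
endfacet
facet normal -0.233 -0.568 -0.789
outer loop
vertex -3.645 1.192 1.143
vertex -3.715 1.788 0.735
vertex -3.072 1.456 0.784
endloop
endfacet
facet normal 0.205 -0.916 -0.346
outer loop
vertex -3.645 1.192 1.143
vertex -3.072 1.456 0.784
vertex -2.996 1.216 1.464
endloop
endfacet
facet normal 0.292 -0.585 0.757
outer loop
vertex -3.591 1.4 1.836
vertex -2.996 1.216 1.464
vertex -2.985 1.792 1.905
endloop
endfacet
facet normal -0.732 -0.056 0.679
outer loop
vertex -4.036 1.754 1.385
vertex -3.591 1.4 1.836
vertex -3.628 2.124 1.856
endloop
endfacet
facet normal -0.854 0.326 -0.405
outer loop
vertex -3.715 1.788 0.735
vertex -4.036 1.754 1.385
vertex -3.704 2.364 1.176
endloop
endfacet
facet normal 0.092 0.032 -0.995
outer loop
vertex -3.072 1.456 0.784
vertex -3.715 1.788 0.735
vertex -3.109 2.18 0.804
endloop
endfacet
facet normal 0.801 -0.531 -0.277
outer loop
vertex -2.996 1.216 1.464
vertex -3.072 1.456 0.784
vertex -2.664 1.826 1.255
endloop
endfacet
facet normal -0.582 0.759 -0.293
outer loop
vertex -0.415 -2.62 2.469
vertex 1.138 -1.851 1.373
vertex -0.962 -3.606 1.002
endloop
endfacet
facet normal -0.757 -0.375 0.535
outer loop
vertex 0.162 -5.069 1.567
vertex -0.415 -2.62 2.469
vertex -0.962 -3.606 1.002
endloop
endfacet
facet normal -0.582 0.759 -0.292
outer loop
vertex -0.962 -3.606 1.002
vertex 1.138 -1.851 1.373
vertex 0.591 -2.836 -0.094
endloop
endfacet
facet normal -0.295 -0.533 -0.793
outer loop
vertex 0.591 -2.836 -0.094
vertex 0.162 -5.069 1.567
vertex -0.962 -3.606 1.002
endloop
endfacet
facet normal 0.295 0.533 0.793
outer loop
vertex -0.415 -2.62 2.469
vertex 2.262 -3.314 1.938
vertex 1.138 -1.851 1.373
endloop
endfacet
facet normal -0.757 -0.375 0.534
outer loop
vertex 0.709 -4.084 3.034
vertex -0.415 -2.62 2.469
vertex 0.162 -5.069 1.567
endloop
endfacet
facet normal 0.295 0.533 0.793
outer loop
vertex 0.709 -4.084 3.034
vertex 2.262 -3.314 1.938
vertex -0.415 -2.62 2.469
endloop
endfacet
facet normal 0.757 0.375 -0.534
outer loop
vertex 1.138 -1.851 1.373
vertex 2.262 -3.314 1.938
vertex 0.591 -2.836 -0.094
endloop
endfacet
facet normal -0.296 -0.533 -0.793
outer loop
vertex 1.715 -4.3 0.471
vertex 0.162 -5.069 1.567
vertex 0.591 -2.836 -0.094
endloop
endfacet
facet normal 0.757 0.375 -0.535
outer loop
vertex 0.591 -2.836 -0.094
vertex 2.262 -3.314 1.938
vertex 1.715 -4.3 0.471
endloop
endfacet
facet normal 0.582 -0.759 0.292
outer loop
vertex 1.715 -4.3 0.471
vertex 0.709 -4.084 3.034
vertex 0.162 -5.069 1.567
endloop
endfacet
facet normal 0.582 -0.758 0.293
outer loop
vertex 2.262 -3.314 1.938
vertex 0.709 -4.084 3.034
vertex 1.715 -4.3 0.471
endloop
endfacet

endsolid


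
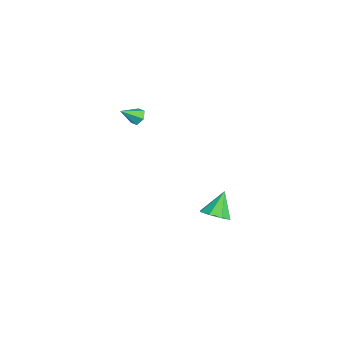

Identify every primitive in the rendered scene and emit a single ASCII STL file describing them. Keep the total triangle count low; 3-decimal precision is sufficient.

solid 
facet normal 0.508 -0.318 -0.800
outer loop
vertex -0.088 1.023 -3.869
vertex -0.834 0.716 -4.221
vertex -0.401 1.482 -4.25
endloop
endfacet
facet normal 0.416 0.732 0.539
outer loop
vertex -0.088 1.023 -3.869
vertex -0.401 1.482 -4.25
vertex -1.646 1.224 -2.939
endloop
endfacet
facet normal 0.507 -0.317 -0.801
outer loop
vertex -0.401 1.482 -4.25
vertex -0.834 0.716 -4.221
vertex -0.968 1.492 -4.613
endloop
endfacet
facet normal -0.067 0.989 0.131
outer loop
vertex -0.401 1.482 -4.25
vertex -0.968 1.492 -4.613
vertex -1.646 1.224 -2.939
endloop
endfacet
facet normal 0.508 -0.317 -0.801
outer loop
vertex -0.968 1.492 -4.613
vertex -0.834 0.716 -4.221
vertex -1.456 1.048 -4.747
endloop
endfacet
facet normal -0.645 0.751 -0.141
outer loop
vertex -0.968 1.492 -4.613
vertex -1.456 1.048 -4.747
vertex -1.646 1.224 -2.939
endloop
endfacet
facet normal 0.507 -0.318 -0.801
outer loop
vertex -1.456 1.048 -4.747
vertex -0.834 0.716 -4.221
vertex -1.58 0.41 -4.572
endloop
endfacet
facet normal -0.980 0.158 -0.118
outer loop
vertex -1.456 1.048 -4.747
vertex -1.58 0.41 -4.572
vertex -1.646 1.224 -2.939
endloop
endfacet
facet normal 0.507 -0.317 -0.801
outer loop
vertex -1.58 0.41 -4.572
vertex -0.834 0.716 -4.221
vertex -1.267 -0.049 -4.192
endloop
endfacet
facet normal -0.877 -0.444 0.186
outer loop
vertex -1.58 0.41 -4.572
vertex -1.267 -0.049 -4.192
vertex -1.646 1.224 -2.939
endloop
endfacet
facet normal 0.508 -0.318 -0.801
outer loop
vertex -1.267 -0.049 -4.192
vertex -0.834 0.716 -4.221
vertex -0.7 -0.06 -3.828
endloop
endfacet
facet normal -0.395 -0.702 0.593
outer loop
vertex -1.267 -0.049 -4.192
vertex -0.7 -0.06 -3.828
vertex -1.646 1.224 -2.939
endloop
endfacet
facet normal 0.507 -0.318 -0.801
outer loop
vertex -0.7 -0.06 -3.828
vertex -0.834 0.716 -4.221
vertex -0.211 0.384 -3.695
endloop
endfacet
facet normal 0.185 -0.464 0.867
outer loop
vertex -0.7 -0.06 -3.828
vertex -0.211 0.384 -3.695
vertex -1.646 1.224 -2.939
endloop
endfacet
facet normal 0.508 -0.316 -0.801
outer loop
vertex -0.211 0.384 -3.695
vertex -0.834 0.716 -4.221
vertex -0.088 1.023 -3.869
endloop
endfacet
facet normal 0.521 0.130 0.844
outer loop
vertex -0.211 0.384 -3.695
vertex -0.088 1.023 -3.869
vertex -1.646 1.224 -2.939
endloop
endfacet
facet normal -0.323 0.739 -0.591
outer loop
vertex -0.907 -3.269 2.796
vertex -1.362 -3.224 3.101
vertex -0.916 -2.928 3.227
endloop
endfacet
facet normal 0.998 -0.031 0.045
outer loop
vertex -0.907 -3.269 2.796
vertex -0.916 -2.928 3.227
vertex -0.978 -4.096 3.799
endloop
endfacet
facet normal -0.324 0.739 -0.590
outer loop
vertex -0.916 -2.928 3.227
vertex -1.362 -3.224 3.101
vertex -1.371 -2.883 3.533
endloop
endfacet
facet normal 0.547 0.345 0.763
outer loop
vertex -0.916 -2.928 3.227
vertex -1.371 -2.883 3.533
vertex -0.978 -4.096 3.799
endloop
endfacet
facet normal -0.325 0.739 -0.590
outer loop
vertex -1.371 -2.883 3.533
vertex -1.362 -3.224 3.101
vertex -1.817 -3.18 3.407
endloop
endfacet
facet normal -0.331 0.099 0.939
outer loop
vertex -1.371 -2.883 3.533
vertex -1.817 -3.18 3.407
vertex -0.978 -4.096 3.799
endloop
endfacet
facet normal -0.326 0.738 -0.590
outer loop
vertex -1.817 -3.18 3.407
vertex -1.362 -3.224 3.101
vertex -1.807 -3.521 2.975
endloop
endfacet
facet normal -0.755 -0.523 0.395
outer loop
vertex -1.817 -3.18 3.407
vertex -1.807 -3.521 2.975
vertex -0.978 -4.096 3.799
endloop
endfacet
facet normal -0.324 0.737 -0.593
outer loop
vertex -1.807 -3.521 2.975
vertex -1.362 -3.224 3.101
vertex -1.352 -3.566 2.67
endloop
endfacet
facet normal -0.304 -0.897 -0.321
outer loop
vertex -1.807 -3.521 2.975
vertex -1.352 -3.566 2.67
vertex -0.978 -4.096 3.799
endloop
endfacet
facet normal -0.324 0.737 -0.593
outer loop
vertex -1.352 -3.566 2.67
vertex -1.362 -3.224 3.101
vertex -0.907 -3.269 2.796
endloop
endfacet
facet normal 0.575 -0.651 -0.496
outer loop
vertex -1.352 -3.566 2.67
vertex -0.907 -3.269 2.796
vertex -0.978 -4.096 3.799
endloop
endfacet

endsolid
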